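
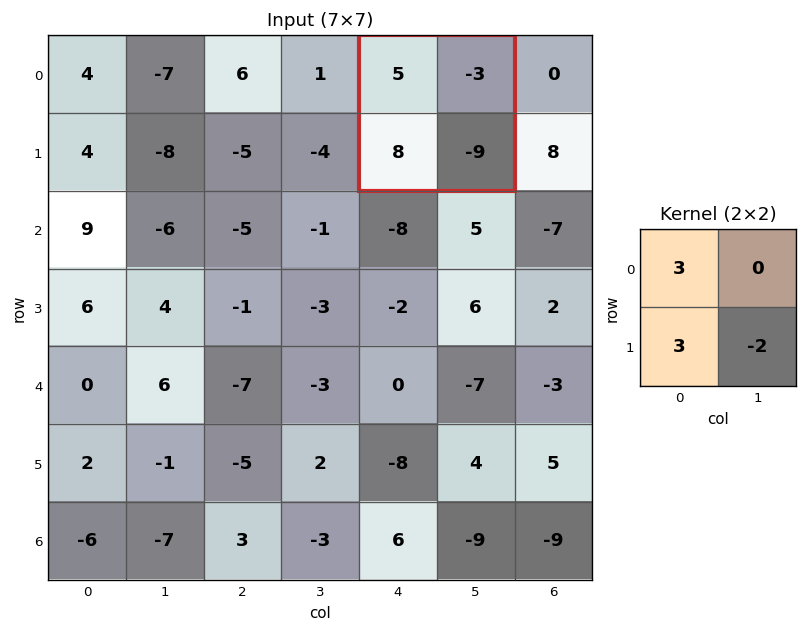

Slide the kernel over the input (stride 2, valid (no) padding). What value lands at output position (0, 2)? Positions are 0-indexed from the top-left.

The receptive field on the input at this output position is [5 -3 / 8 -9]. Elementwise product with the kernel and sum: 5·3 + 8·3 + -9·-2.

57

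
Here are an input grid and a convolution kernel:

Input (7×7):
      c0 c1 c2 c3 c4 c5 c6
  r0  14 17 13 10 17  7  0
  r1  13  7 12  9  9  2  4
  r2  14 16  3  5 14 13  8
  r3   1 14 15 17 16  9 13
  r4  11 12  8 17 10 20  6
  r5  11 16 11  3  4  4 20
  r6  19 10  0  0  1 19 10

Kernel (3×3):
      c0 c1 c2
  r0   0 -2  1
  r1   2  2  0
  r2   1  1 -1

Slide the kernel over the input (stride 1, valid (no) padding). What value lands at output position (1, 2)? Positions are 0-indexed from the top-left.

The receptive field on the input at this output position is [12 9 9 / 3 5 14 / 15 17 16]. Elementwise product with the kernel and sum: 9·-2 + 9·1 + 3·2 + 5·2 + 15·1 + 17·1 + 16·-1.

23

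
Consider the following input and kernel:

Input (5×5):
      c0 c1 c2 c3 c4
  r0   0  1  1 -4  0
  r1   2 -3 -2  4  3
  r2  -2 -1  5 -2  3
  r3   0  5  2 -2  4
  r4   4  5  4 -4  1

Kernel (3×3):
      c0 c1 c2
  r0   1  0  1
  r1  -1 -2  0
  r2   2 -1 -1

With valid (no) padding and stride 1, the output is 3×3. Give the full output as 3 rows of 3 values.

Output[0,0]: The receptive field on the input at this output position is [0 1 1 / 2 -3 -2 / -2 -1 5]. Elementwise product with the kernel and sum: 0·1 + 1·1 + 2·-1 + -3·-2 + -2·2 + -1·-1 + 5·-1.

-3 -1 4
-3 2 2
-8 -2 21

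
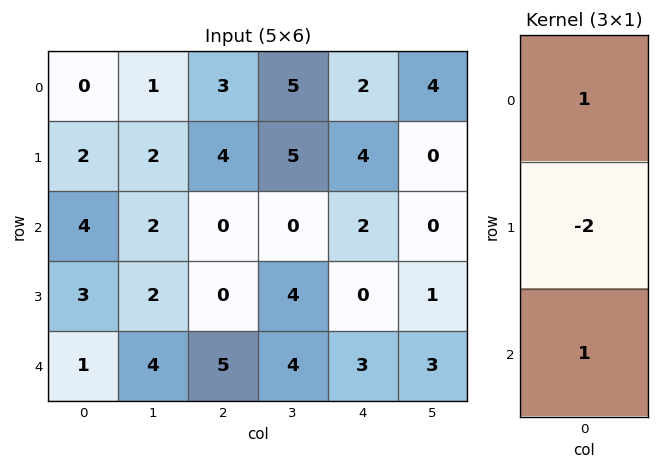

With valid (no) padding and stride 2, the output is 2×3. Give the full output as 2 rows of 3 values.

0 -5 -4
-1 5 5

Output[0,0]: The receptive field on the input at this output position is [0 / 2 / 4]. Elementwise product with the kernel and sum: 0·1 + 2·-2 + 4·1.
Output[0,1]: The receptive field on the input at this output position is [3 / 4 / 0]. Elementwise product with the kernel and sum: 3·1 + 4·-2 + 0·1.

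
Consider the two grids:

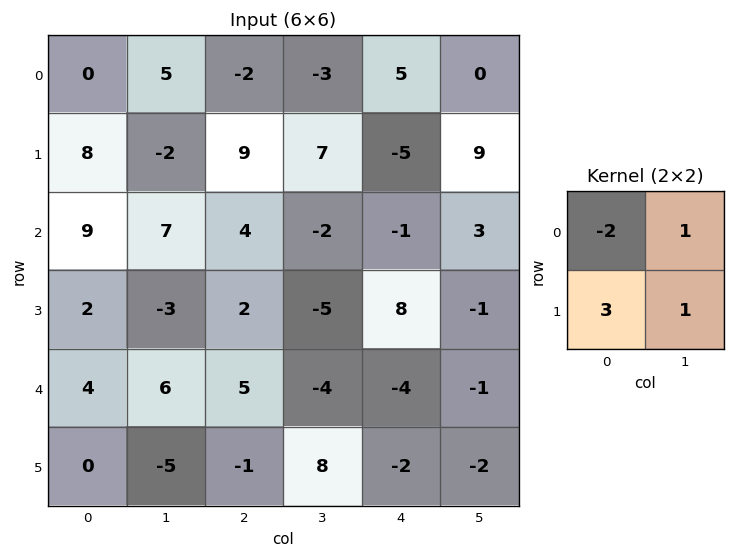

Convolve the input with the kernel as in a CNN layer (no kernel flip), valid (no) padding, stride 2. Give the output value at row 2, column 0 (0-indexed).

-7

The receptive field on the input at this output position is [4 6 / 0 -5]. Elementwise product with the kernel and sum: 4·-2 + 6·1 + 0·3 + -5·1.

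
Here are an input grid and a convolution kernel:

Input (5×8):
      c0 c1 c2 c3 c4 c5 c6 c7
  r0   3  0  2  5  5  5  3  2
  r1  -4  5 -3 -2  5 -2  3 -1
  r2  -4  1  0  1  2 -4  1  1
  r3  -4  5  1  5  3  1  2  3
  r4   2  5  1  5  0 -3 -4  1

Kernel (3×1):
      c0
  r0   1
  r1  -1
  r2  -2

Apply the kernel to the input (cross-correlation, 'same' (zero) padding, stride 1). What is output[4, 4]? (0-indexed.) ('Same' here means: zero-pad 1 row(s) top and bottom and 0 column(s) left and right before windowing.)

The receptive field on the zero-padded input at this output position is [3 / 0 / 0]. Elementwise product with the kernel and sum: 3·1 + 0·-1 + 0·-2.

3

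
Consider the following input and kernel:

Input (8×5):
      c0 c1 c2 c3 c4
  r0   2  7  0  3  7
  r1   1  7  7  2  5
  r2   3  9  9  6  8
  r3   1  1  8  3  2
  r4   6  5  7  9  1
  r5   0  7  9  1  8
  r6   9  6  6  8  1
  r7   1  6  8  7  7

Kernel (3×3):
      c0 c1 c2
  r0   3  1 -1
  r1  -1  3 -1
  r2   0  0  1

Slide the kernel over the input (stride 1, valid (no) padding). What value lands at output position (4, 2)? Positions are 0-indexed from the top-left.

16

The receptive field on the input at this output position is [7 9 1 / 9 1 8 / 6 8 1]. Elementwise product with the kernel and sum: 7·3 + 9·1 + 1·-1 + 9·-1 + 1·3 + 8·-1 + 1·1.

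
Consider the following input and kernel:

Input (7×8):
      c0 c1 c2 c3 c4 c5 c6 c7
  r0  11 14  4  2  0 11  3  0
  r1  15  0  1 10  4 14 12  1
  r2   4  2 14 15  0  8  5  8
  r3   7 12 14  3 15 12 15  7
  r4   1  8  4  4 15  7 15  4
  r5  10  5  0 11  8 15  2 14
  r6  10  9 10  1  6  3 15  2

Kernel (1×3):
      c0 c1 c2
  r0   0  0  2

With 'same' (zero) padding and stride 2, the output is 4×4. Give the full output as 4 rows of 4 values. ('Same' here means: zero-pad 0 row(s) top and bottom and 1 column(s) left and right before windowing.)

Output[0,0]: The receptive field on the zero-padded input at this output position is [0 11 14]. Elementwise product with the kernel and sum: 14·2.

28 4 22 0
4 30 16 16
16 8 14 8
18 2 6 4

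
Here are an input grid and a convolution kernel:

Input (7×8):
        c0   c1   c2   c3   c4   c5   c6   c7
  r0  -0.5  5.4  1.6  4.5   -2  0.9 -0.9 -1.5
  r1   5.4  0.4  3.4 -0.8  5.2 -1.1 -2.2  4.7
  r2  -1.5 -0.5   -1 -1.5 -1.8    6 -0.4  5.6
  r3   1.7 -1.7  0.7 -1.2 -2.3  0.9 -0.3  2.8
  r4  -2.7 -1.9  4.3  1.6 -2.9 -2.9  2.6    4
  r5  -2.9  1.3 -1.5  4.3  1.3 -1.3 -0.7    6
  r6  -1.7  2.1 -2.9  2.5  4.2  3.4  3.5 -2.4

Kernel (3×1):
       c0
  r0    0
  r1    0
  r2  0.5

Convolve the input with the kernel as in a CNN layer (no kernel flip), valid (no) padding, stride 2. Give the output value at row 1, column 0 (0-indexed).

-1.35

The receptive field on the input at this output position is [-1.5 / 1.7 / -2.7]. Elementwise product with the kernel and sum: -2.7·0.5.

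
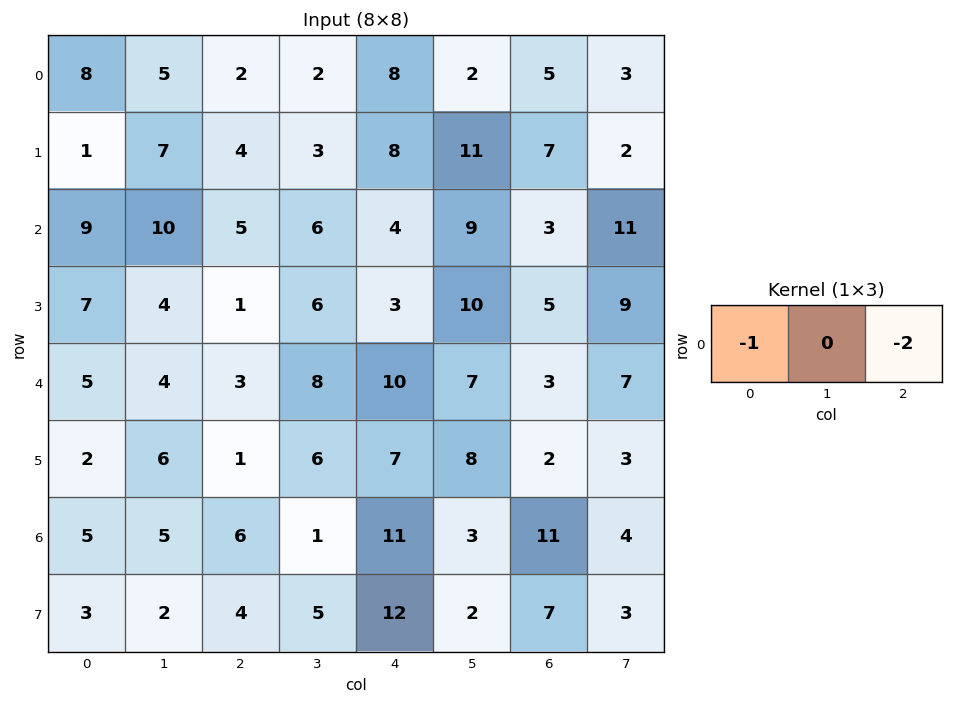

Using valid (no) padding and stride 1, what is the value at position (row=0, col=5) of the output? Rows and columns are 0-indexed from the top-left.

-8

The receptive field on the input at this output position is [2 5 3]. Elementwise product with the kernel and sum: 2·-1 + 3·-2.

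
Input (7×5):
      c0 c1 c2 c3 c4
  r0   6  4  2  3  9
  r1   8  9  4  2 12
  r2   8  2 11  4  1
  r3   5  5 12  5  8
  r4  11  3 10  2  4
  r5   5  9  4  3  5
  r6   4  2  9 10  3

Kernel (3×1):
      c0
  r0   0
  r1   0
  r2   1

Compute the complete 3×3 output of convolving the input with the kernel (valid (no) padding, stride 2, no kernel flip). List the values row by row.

Output[0,0]: The receptive field on the input at this output position is [6 / 8 / 8]. Elementwise product with the kernel and sum: 8·1.
Output[0,1]: The receptive field on the input at this output position is [2 / 4 / 11]. Elementwise product with the kernel and sum: 11·1.

8 11 1
11 10 4
4 9 3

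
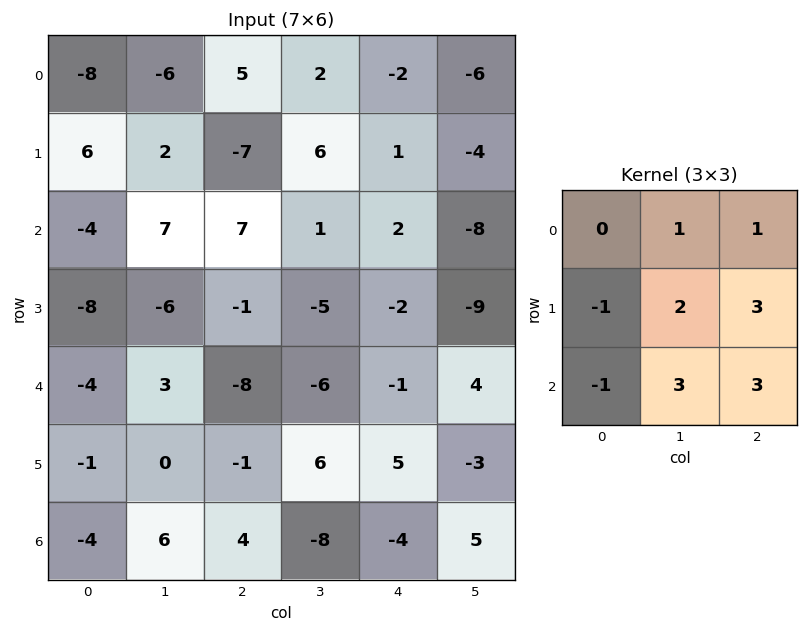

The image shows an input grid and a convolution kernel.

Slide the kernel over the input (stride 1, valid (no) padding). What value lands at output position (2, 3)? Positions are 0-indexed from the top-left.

-17

The receptive field on the input at this output position is [1 2 -8 / -5 -2 -9 / -6 -1 4]. Elementwise product with the kernel and sum: 2·1 + -8·1 + -5·-1 + -2·2 + -9·3 + -6·-1 + -1·3 + 4·3.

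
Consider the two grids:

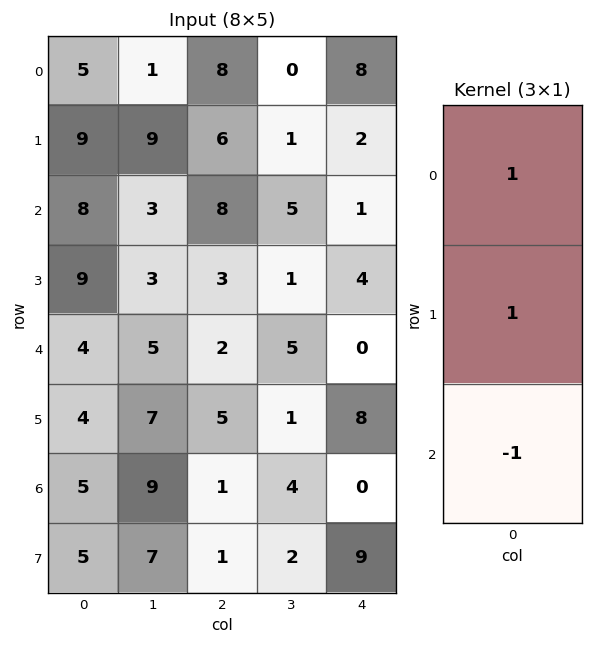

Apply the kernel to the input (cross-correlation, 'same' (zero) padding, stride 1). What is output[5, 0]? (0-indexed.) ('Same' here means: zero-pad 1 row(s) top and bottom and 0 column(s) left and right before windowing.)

3

The receptive field on the zero-padded input at this output position is [4 / 4 / 5]. Elementwise product with the kernel and sum: 4·1 + 4·1 + 5·-1.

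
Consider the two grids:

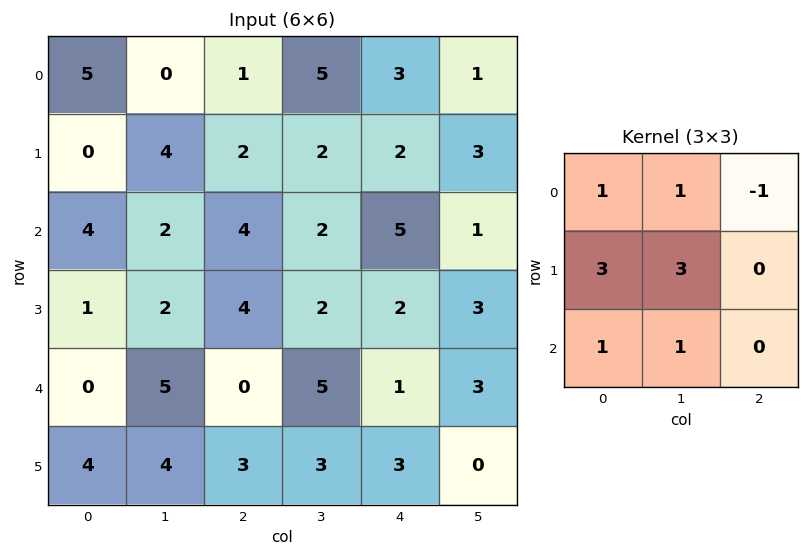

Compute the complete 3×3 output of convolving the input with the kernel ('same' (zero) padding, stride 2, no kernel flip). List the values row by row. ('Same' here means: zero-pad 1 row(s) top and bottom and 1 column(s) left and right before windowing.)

15 9 28
9 28 26
3 26 25

Output[0,0]: The receptive field on the zero-padded input at this output position is [0 0 0 / 0 5 0 / 0 0 4]. Elementwise product with the kernel and sum: 0·1 + 0·1 + 0·-1 + 0·3 + 5·3 + 0·1 + 0·1.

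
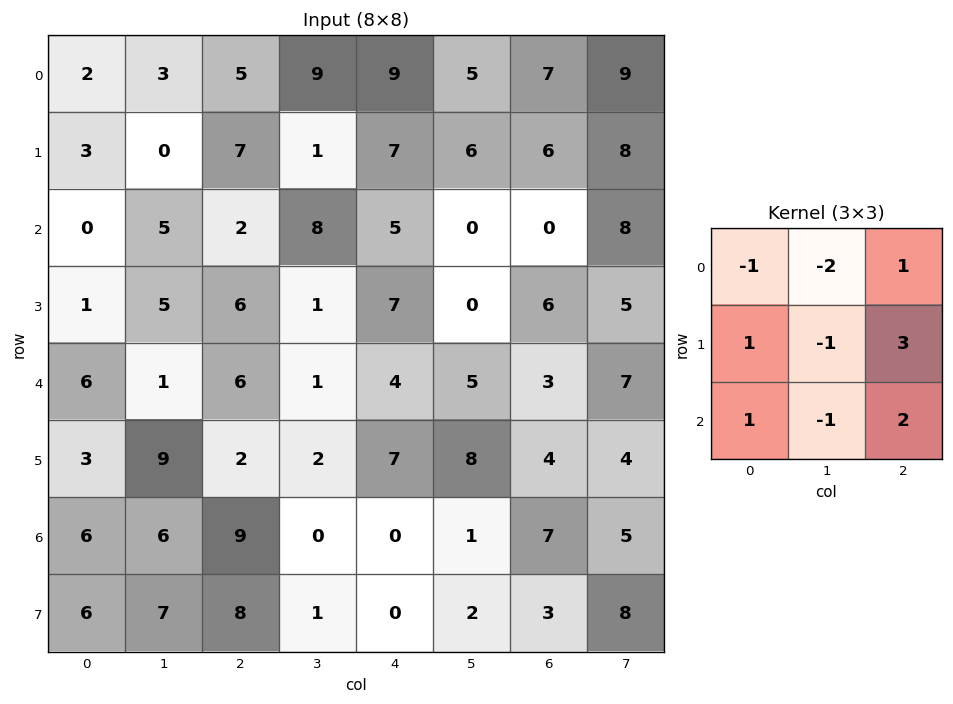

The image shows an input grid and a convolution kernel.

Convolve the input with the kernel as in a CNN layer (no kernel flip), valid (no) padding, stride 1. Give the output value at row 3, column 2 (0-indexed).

The receptive field on the input at this output position is [6 1 7 / 6 1 4 / 2 2 7]. Elementwise product with the kernel and sum: 6·-1 + 1·-2 + 7·1 + 6·1 + 1·-1 + 4·3 + 2·1 + 2·-1 + 7·2.

30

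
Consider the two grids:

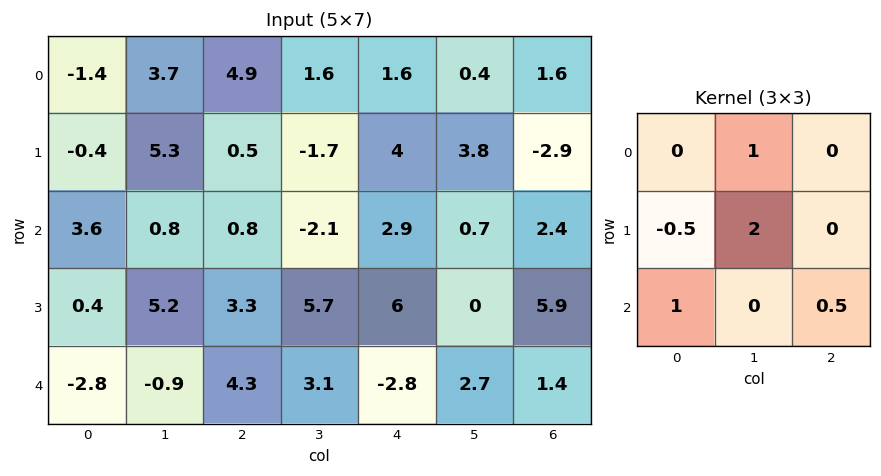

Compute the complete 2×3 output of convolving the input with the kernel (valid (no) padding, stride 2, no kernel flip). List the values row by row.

Output[0,0]: The receptive field on the input at this output position is [-1.4 3.7 4.9 / -0.4 5.3 0.5 / 3.6 0.8 0.8]. Elementwise product with the kernel and sum: 3.7·1 + -0.4·-0.5 + 5.3·2 + 3.6·1 + 0.8·0.5.

18.5 0.2 10.1
10.35 10.55 -4.4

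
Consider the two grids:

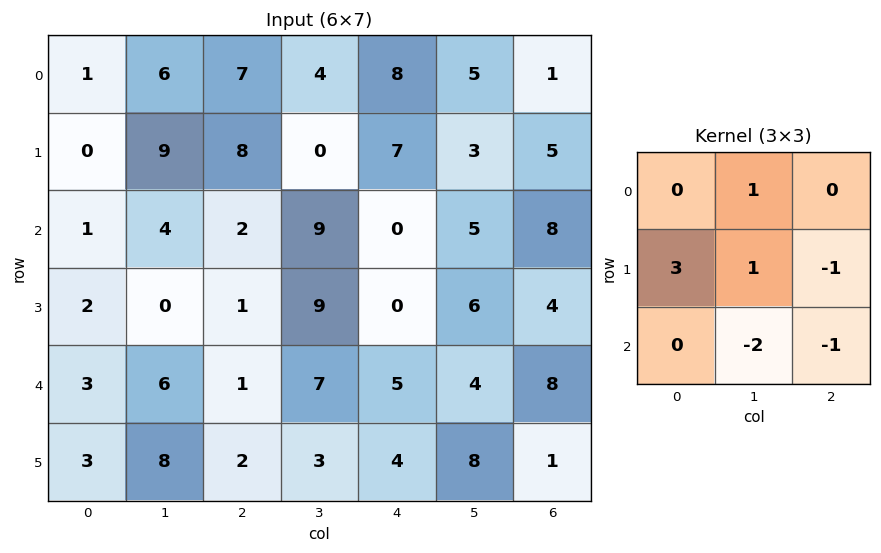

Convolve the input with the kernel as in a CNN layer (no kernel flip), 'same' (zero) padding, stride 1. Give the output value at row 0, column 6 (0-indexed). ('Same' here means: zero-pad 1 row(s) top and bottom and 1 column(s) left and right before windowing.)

The receptive field on the zero-padded input at this output position is [0 0 0 / 5 1 0 / 3 5 0]. Elementwise product with the kernel and sum: 0·1 + 5·3 + 1·1 + 0·-1 + 5·-2 + 0·-1.

6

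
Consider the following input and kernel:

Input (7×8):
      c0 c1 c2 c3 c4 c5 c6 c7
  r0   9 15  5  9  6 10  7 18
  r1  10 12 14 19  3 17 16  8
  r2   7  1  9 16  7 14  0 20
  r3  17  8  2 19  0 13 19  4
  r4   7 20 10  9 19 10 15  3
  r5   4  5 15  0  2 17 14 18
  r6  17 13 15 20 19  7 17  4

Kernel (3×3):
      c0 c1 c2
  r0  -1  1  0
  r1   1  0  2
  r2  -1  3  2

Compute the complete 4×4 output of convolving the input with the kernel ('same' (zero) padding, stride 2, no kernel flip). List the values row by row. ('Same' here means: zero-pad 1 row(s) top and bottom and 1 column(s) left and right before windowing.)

84 101 53 93
79 71 35 105
79 72 50 83
30 63 36 12

Output[0,0]: The receptive field on the zero-padded input at this output position is [0 0 0 / 0 9 15 / 0 10 12]. Elementwise product with the kernel and sum: 0·-1 + 0·1 + 0·1 + 15·2 + 0·-1 + 10·3 + 12·2.
Output[0,1]: The receptive field on the zero-padded input at this output position is [0 0 0 / 15 5 9 / 12 14 19]. Elementwise product with the kernel and sum: 0·-1 + 0·1 + 15·1 + 9·2 + 12·-1 + 14·3 + 19·2.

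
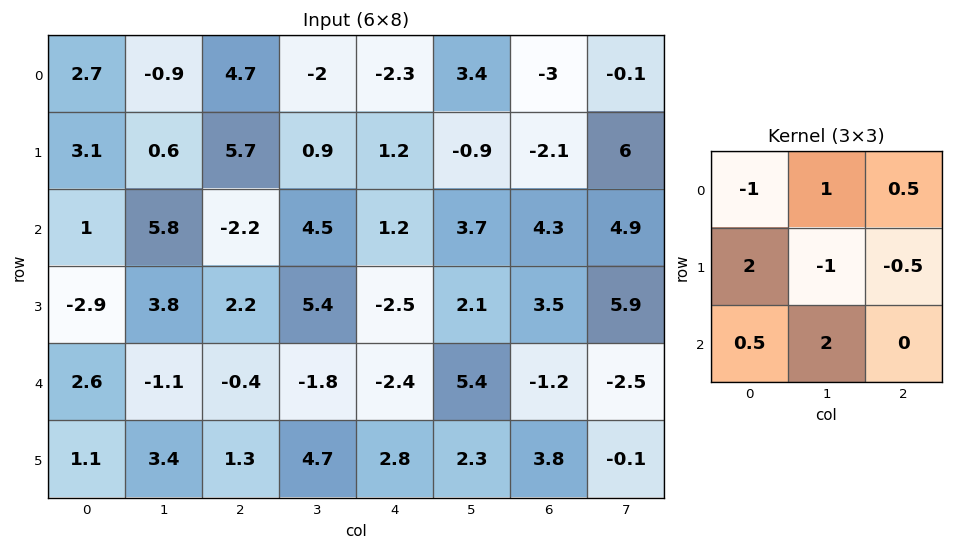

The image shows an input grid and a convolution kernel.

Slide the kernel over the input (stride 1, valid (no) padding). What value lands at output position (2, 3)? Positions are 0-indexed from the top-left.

5.1

The receptive field on the input at this output position is [4.5 1.2 3.7 / 5.4 -2.5 2.1 / -1.8 -2.4 5.4]. Elementwise product with the kernel and sum: 4.5·-1 + 1.2·1 + 3.7·0.5 + 5.4·2 + -2.5·-1 + 2.1·-0.5 + -1.8·0.5 + -2.4·2.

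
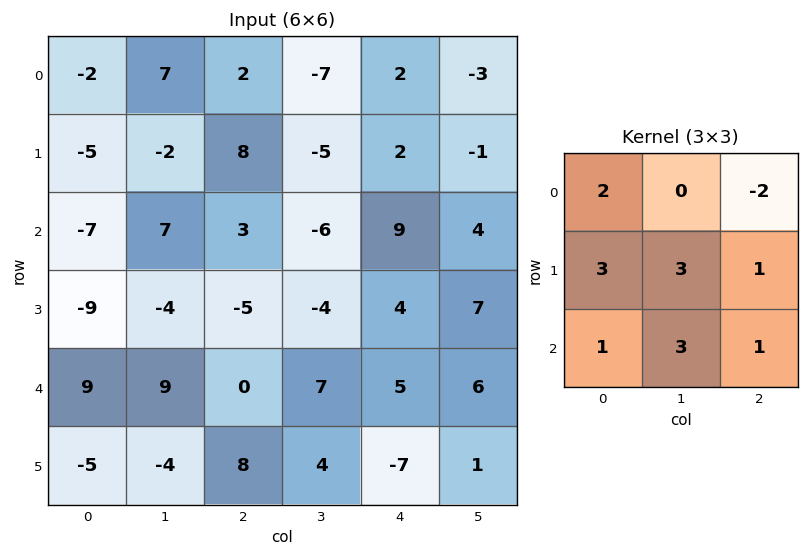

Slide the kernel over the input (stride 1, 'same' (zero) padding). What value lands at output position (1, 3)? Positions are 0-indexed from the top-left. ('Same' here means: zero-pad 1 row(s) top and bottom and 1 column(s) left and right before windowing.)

5

The receptive field on the zero-padded input at this output position is [2 -7 2 / 8 -5 2 / 3 -6 9]. Elementwise product with the kernel and sum: 2·2 + 2·-2 + 8·3 + -5·3 + 2·1 + 3·1 + -6·3 + 9·1.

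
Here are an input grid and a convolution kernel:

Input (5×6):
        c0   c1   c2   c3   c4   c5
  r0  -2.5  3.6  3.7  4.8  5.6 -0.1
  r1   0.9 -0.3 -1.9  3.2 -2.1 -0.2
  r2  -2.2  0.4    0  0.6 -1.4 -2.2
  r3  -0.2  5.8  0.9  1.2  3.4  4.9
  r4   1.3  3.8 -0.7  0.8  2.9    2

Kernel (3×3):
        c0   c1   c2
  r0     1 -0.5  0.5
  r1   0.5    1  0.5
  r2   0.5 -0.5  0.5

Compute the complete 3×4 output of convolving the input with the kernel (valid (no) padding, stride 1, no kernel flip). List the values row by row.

-4.55 4.2 4.3 1.25
-3.15 5.8 -3.1 3.3
2.15 7.75 3.05 6.6

Output[0,0]: The receptive field on the input at this output position is [-2.5 3.6 3.7 / 0.9 -0.3 -1.9 / -2.2 0.4 0]. Elementwise product with the kernel and sum: -2.5·1 + 3.6·-0.5 + 3.7·0.5 + 0.9·0.5 + -0.3·1 + -1.9·0.5 + -2.2·0.5 + 0.4·-0.5 + 0·0.5.
Output[0,1]: The receptive field on the input at this output position is [3.6 3.7 4.8 / -0.3 -1.9 3.2 / 0.4 0 0.6]. Elementwise product with the kernel and sum: 3.6·1 + 3.7·-0.5 + 4.8·0.5 + -0.3·0.5 + -1.9·1 + 3.2·0.5 + 0.4·0.5 + 0·-0.5 + 0.6·0.5.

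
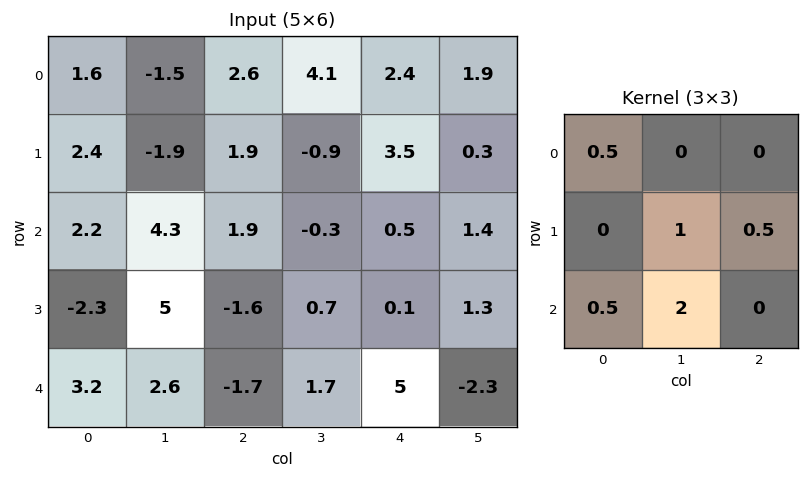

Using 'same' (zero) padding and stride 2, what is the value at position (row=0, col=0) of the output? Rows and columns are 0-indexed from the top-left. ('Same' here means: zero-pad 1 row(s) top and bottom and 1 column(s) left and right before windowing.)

The receptive field on the zero-padded input at this output position is [0 0 0 / 0 1.6 -1.5 / 0 2.4 -1.9]. Elementwise product with the kernel and sum: 0·0.5 + 1.6·1 + -1.5·0.5 + 0·0.5 + 2.4·2.

5.65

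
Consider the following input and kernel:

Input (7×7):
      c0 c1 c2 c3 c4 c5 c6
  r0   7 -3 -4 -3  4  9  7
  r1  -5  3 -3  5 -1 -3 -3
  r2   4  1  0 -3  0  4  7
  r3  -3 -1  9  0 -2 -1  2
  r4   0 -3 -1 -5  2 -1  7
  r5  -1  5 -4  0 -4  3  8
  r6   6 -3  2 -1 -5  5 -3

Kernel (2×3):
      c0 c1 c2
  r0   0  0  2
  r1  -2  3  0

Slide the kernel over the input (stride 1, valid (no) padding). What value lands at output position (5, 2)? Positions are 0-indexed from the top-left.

The receptive field on the input at this output position is [-4 0 -4 / 2 -1 -5]. Elementwise product with the kernel and sum: -4·2 + 2·-2 + -1·3.

-15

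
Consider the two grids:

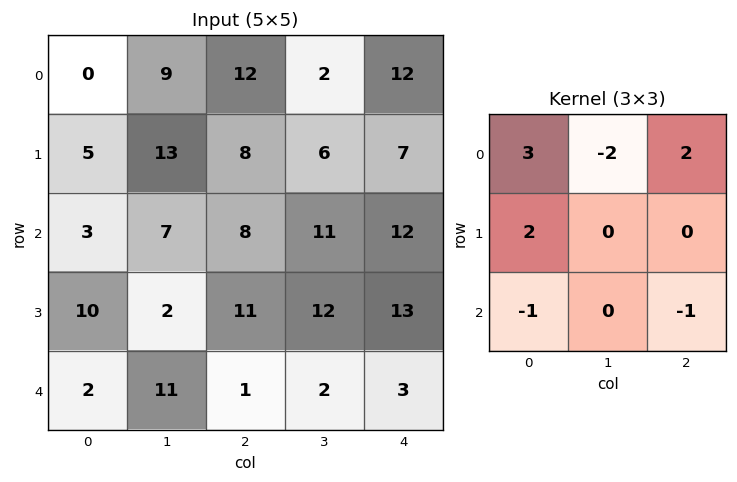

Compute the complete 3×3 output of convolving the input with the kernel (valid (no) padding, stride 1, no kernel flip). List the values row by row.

5 15 52
-10 35 18
28 18 44

Output[0,0]: The receptive field on the input at this output position is [0 9 12 / 5 13 8 / 3 7 8]. Elementwise product with the kernel and sum: 0·3 + 9·-2 + 12·2 + 5·2 + 3·-1 + 8·-1.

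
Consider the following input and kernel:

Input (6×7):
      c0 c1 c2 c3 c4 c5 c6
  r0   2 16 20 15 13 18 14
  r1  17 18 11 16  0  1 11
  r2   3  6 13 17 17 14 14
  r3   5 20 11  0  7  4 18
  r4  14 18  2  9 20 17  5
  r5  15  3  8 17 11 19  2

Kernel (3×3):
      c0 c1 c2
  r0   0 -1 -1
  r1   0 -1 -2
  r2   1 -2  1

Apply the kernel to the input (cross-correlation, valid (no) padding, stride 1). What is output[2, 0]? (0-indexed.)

-81

The receptive field on the input at this output position is [3 6 13 / 5 20 11 / 14 18 2]. Elementwise product with the kernel and sum: 6·-1 + 13·-1 + 20·-1 + 11·-2 + 14·1 + 18·-2 + 2·1.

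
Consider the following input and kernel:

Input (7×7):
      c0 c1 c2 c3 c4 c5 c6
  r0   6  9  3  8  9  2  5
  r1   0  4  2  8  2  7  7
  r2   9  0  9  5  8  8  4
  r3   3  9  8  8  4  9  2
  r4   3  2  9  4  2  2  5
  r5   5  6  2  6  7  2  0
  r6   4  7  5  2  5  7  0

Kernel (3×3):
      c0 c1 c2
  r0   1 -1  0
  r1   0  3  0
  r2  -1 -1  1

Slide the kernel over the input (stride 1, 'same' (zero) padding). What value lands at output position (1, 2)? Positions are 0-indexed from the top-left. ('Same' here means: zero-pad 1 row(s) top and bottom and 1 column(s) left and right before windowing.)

The receptive field on the zero-padded input at this output position is [9 3 8 / 4 2 8 / 0 9 5]. Elementwise product with the kernel and sum: 9·1 + 3·-1 + 2·3 + 0·-1 + 9·-1 + 5·1.

8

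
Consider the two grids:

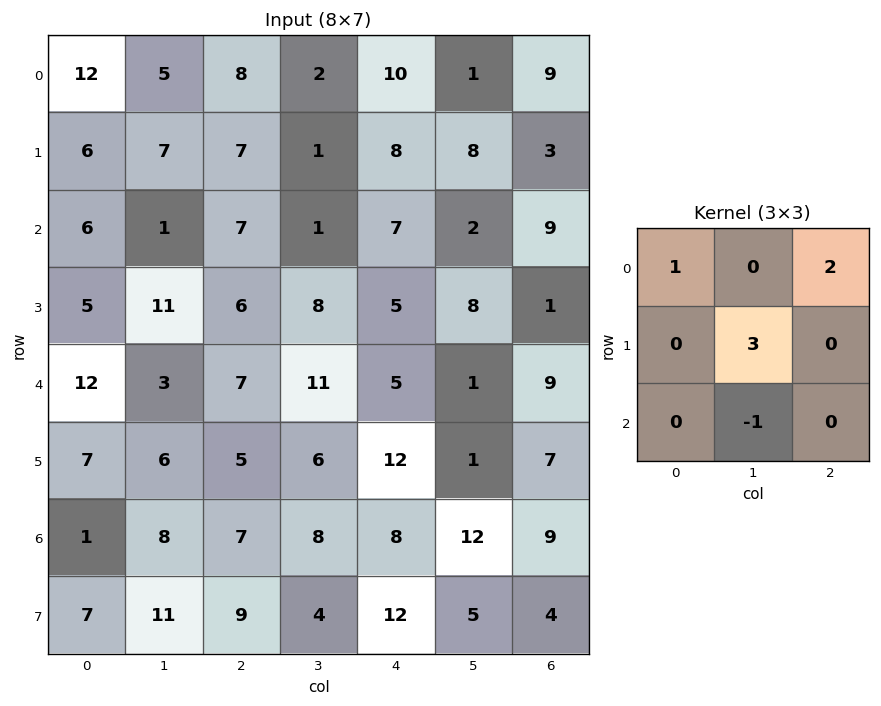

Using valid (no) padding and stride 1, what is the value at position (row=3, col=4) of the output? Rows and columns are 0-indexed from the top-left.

The receptive field on the input at this output position is [5 8 1 / 5 1 9 / 12 1 7]. Elementwise product with the kernel and sum: 5·1 + 1·2 + 1·3 + 1·-1.

9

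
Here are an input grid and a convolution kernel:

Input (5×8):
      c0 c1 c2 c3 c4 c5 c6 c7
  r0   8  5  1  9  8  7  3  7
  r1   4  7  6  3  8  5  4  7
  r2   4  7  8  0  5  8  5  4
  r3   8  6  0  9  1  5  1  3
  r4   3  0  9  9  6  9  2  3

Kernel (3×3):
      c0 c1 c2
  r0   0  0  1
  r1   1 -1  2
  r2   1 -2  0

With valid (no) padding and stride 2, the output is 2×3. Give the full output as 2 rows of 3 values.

Output[0,0]: The receptive field on the input at this output position is [8 5 1 / 4 7 6 / 4 7 8]. Elementwise product with the kernel and sum: 1·1 + 4·1 + 7·-1 + 6·2 + 4·1 + 7·-2.

0 35 3
13 -11 -9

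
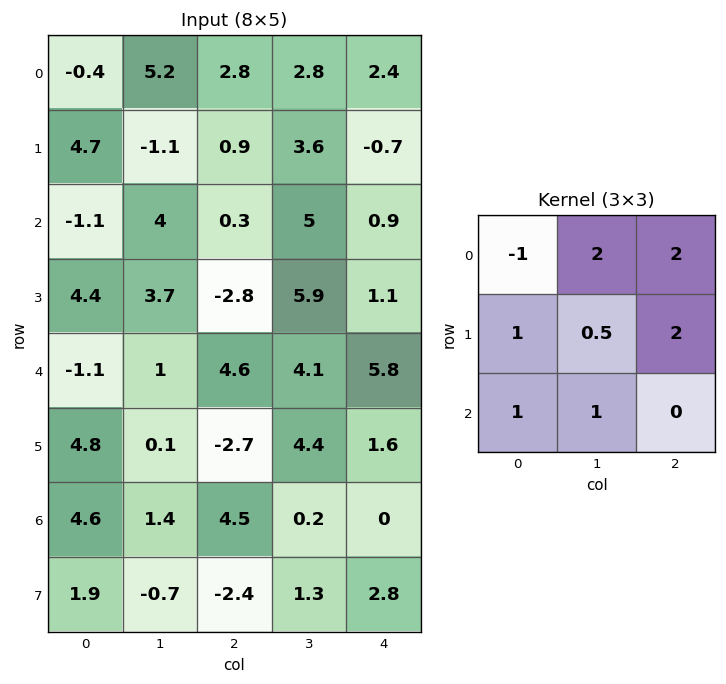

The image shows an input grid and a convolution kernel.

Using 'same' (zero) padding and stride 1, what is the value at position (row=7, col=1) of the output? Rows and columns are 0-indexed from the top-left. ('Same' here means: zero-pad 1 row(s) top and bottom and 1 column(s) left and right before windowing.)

3.95

The receptive field on the zero-padded input at this output position is [4.6 1.4 4.5 / 1.9 -0.7 -2.4 / 0 0 0]. Elementwise product with the kernel and sum: 4.6·-1 + 1.4·2 + 4.5·2 + 1.9·1 + -0.7·0.5 + -2.4·2 + 0·1 + 0·1.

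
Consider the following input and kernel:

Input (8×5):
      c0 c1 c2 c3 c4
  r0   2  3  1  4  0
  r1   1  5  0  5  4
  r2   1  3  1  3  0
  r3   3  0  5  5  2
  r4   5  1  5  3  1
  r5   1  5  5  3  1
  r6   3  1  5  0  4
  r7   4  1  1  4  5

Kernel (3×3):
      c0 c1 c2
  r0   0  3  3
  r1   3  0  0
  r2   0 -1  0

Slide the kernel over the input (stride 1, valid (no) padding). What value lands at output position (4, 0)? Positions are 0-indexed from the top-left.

The receptive field on the input at this output position is [5 1 5 / 1 5 5 / 3 1 5]. Elementwise product with the kernel and sum: 1·3 + 5·3 + 1·3 + 1·-1.

20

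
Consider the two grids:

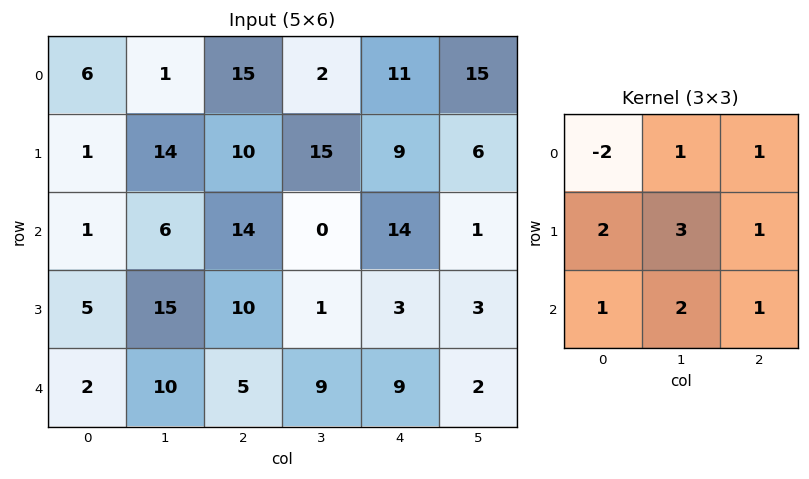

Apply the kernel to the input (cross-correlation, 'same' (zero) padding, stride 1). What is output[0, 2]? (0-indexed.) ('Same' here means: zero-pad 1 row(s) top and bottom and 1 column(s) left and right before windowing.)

98

The receptive field on the zero-padded input at this output position is [0 0 0 / 1 15 2 / 14 10 15]. Elementwise product with the kernel and sum: 0·-2 + 0·1 + 0·1 + 1·2 + 15·3 + 2·1 + 14·1 + 10·2 + 15·1.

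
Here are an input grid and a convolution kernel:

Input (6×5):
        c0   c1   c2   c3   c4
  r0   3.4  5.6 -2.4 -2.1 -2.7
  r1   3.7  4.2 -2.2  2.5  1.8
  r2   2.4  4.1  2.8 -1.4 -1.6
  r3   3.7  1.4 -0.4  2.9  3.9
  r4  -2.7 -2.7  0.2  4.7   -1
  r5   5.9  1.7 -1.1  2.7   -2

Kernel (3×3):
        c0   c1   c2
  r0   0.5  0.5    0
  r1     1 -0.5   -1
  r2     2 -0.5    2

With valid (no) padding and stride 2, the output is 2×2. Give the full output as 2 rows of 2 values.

Output[0,0]: The receptive field on the input at this output position is [3.4 5.6 -2.4 / 3.7 4.2 -2.2 / 2.4 4.1 2.8]. Elementwise product with the kernel and sum: 3.4·0.5 + 5.6·0.5 + 3.7·1 + 4.2·-0.5 + -2.2·-1 + 2.4·2 + 4.1·-0.5 + 2.8·2.
Output[0,1]: The receptive field on the input at this output position is [-2.4 -2.1 -2.7 / -2.2 2.5 1.8 / 2.8 -1.4 -1.6]. Elementwise product with the kernel and sum: -2.4·0.5 + -2.1·0.5 + -2.2·1 + 2.5·-0.5 + 1.8·-1 + 2.8·2 + -1.4·-0.5 + -1.6·2.

16.65 -4.4
3 -9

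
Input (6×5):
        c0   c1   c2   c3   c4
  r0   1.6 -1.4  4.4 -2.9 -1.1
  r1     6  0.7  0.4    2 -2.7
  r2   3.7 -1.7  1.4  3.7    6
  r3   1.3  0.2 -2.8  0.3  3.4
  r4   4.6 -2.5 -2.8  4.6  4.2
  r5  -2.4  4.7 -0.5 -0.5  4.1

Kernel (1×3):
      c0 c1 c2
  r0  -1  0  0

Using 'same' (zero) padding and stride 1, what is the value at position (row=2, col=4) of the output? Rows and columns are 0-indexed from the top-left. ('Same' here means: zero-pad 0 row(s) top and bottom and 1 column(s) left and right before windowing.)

-3.7

The receptive field on the zero-padded input at this output position is [3.7 6 0]. Elementwise product with the kernel and sum: 3.7·-1.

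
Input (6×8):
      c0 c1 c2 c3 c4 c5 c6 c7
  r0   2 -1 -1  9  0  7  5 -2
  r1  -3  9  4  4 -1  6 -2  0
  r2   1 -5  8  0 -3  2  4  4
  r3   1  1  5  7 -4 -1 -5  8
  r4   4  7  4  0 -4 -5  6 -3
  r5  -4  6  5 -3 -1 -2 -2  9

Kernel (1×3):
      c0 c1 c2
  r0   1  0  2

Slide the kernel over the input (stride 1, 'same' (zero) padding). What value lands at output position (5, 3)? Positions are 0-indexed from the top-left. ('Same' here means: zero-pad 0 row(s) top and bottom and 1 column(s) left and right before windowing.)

The receptive field on the zero-padded input at this output position is [5 -3 -1]. Elementwise product with the kernel and sum: 5·1 + -1·2.

3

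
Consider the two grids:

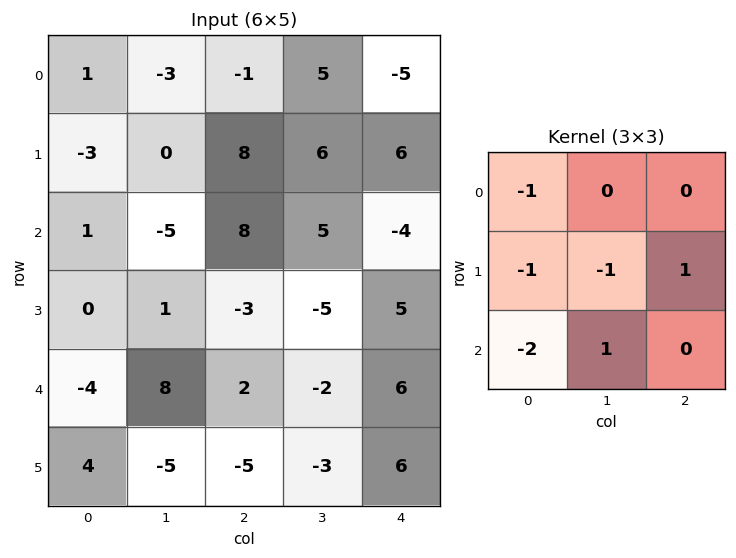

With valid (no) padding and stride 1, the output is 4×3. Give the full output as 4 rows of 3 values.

Output[0,0]: The receptive field on the input at this output position is [1 -3 -1 / -3 0 8 / 1 -5 8]. Elementwise product with the kernel and sum: 1·-1 + -3·-1 + 0·-1 + 8·1 + 1·-2 + -5·1.

3 19 -18
16 -3 -24
11 -12 -1
-15 -8 16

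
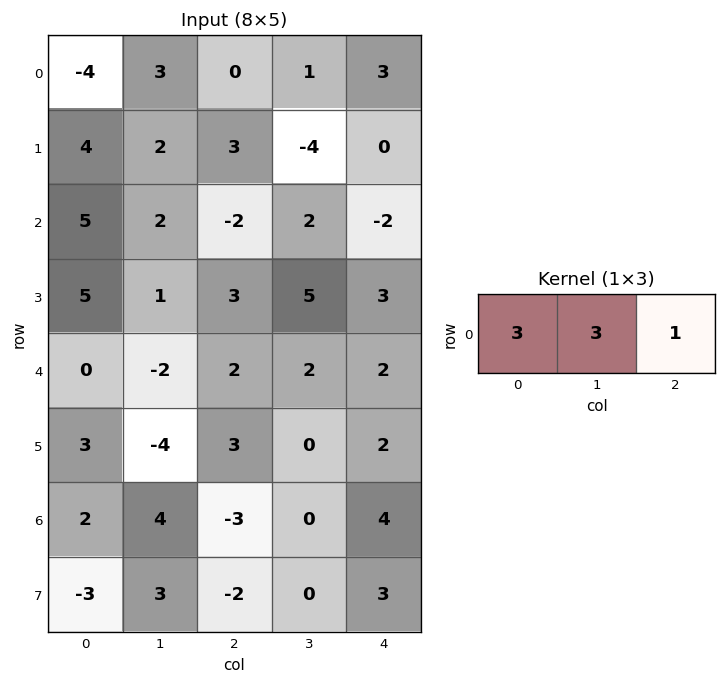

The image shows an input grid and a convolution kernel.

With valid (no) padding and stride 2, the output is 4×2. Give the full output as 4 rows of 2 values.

Output[0,0]: The receptive field on the input at this output position is [-4 3 0]. Elementwise product with the kernel and sum: -4·3 + 3·3 + 0·1.
Output[0,1]: The receptive field on the input at this output position is [0 1 3]. Elementwise product with the kernel and sum: 0·3 + 1·3 + 3·1.

-3 6
19 -2
-4 14
15 -5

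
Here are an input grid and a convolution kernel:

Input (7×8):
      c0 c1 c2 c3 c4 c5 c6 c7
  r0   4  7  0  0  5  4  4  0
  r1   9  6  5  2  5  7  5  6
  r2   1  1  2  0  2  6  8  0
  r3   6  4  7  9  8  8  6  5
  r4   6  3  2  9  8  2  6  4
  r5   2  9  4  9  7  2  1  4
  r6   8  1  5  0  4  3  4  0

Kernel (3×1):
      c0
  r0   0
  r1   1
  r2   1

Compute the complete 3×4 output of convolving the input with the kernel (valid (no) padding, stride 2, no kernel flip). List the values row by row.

Output[0,0]: The receptive field on the input at this output position is [4 / 9 / 1]. Elementwise product with the kernel and sum: 9·1 + 1·1.
Output[0,1]: The receptive field on the input at this output position is [0 / 5 / 2]. Elementwise product with the kernel and sum: 5·1 + 2·1.

10 7 7 13
12 9 16 12
10 9 11 5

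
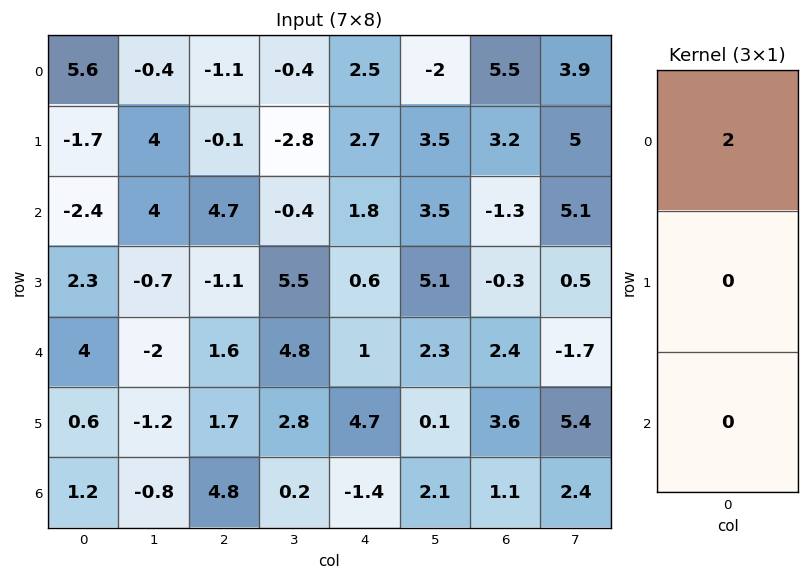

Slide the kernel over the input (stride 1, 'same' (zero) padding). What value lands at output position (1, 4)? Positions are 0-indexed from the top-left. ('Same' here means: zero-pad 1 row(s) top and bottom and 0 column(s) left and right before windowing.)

The receptive field on the zero-padded input at this output position is [2.5 / 2.7 / 1.8]. Elementwise product with the kernel and sum: 2.5·2.

5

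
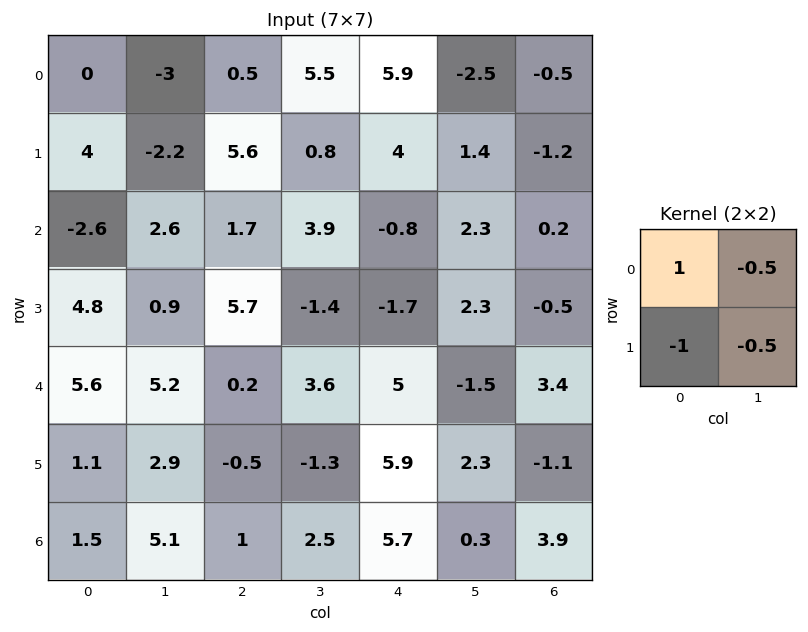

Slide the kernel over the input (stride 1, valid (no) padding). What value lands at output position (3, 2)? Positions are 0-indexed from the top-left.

4.4

The receptive field on the input at this output position is [5.7 -1.4 / 0.2 3.6]. Elementwise product with the kernel and sum: 5.7·1 + -1.4·-0.5 + 0.2·-1 + 3.6·-0.5.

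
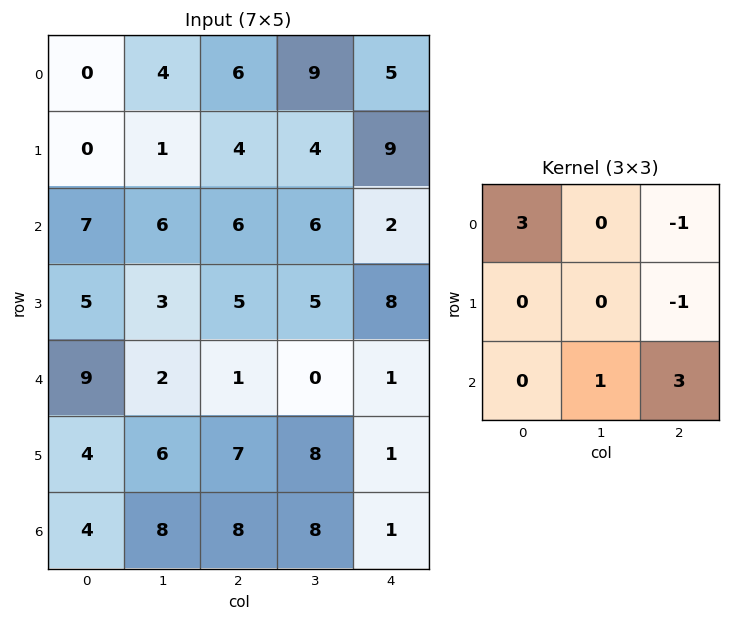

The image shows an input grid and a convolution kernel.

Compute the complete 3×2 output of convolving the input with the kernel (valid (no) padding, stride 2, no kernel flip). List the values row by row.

14 16
15 11
51 12

Output[0,0]: The receptive field on the input at this output position is [0 4 6 / 0 1 4 / 7 6 6]. Elementwise product with the kernel and sum: 0·3 + 6·-1 + 4·-1 + 6·1 + 6·3.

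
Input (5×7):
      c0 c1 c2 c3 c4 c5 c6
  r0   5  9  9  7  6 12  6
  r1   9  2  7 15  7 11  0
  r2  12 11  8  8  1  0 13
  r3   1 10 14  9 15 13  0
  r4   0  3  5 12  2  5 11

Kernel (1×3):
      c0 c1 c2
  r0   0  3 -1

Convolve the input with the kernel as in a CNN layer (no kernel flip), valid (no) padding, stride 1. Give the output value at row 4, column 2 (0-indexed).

34

The receptive field on the input at this output position is [5 12 2]. Elementwise product with the kernel and sum: 12·3 + 2·-1.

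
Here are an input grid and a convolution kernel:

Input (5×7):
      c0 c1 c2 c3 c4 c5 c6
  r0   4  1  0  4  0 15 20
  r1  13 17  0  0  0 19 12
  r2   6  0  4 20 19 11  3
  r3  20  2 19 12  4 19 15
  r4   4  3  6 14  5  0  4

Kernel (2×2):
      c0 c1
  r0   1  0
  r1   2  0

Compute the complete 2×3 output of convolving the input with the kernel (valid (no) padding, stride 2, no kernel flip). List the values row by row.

30 0 0
46 42 27

Output[0,0]: The receptive field on the input at this output position is [4 1 / 13 17]. Elementwise product with the kernel and sum: 4·1 + 13·2.
Output[0,1]: The receptive field on the input at this output position is [0 4 / 0 0]. Elementwise product with the kernel and sum: 0·1 + 0·2.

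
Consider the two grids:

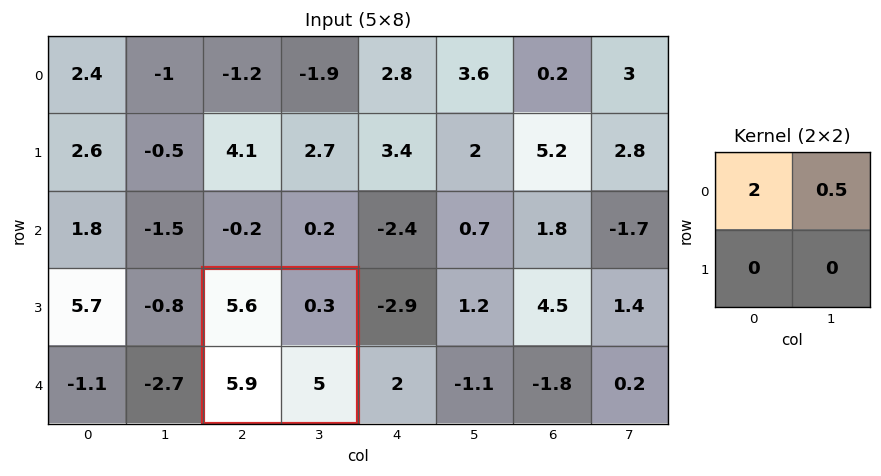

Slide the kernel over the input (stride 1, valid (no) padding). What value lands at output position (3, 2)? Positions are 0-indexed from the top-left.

11.35

The receptive field on the input at this output position is [5.6 0.3 / 5.9 5]. Elementwise product with the kernel and sum: 5.6·2 + 0.3·0.5.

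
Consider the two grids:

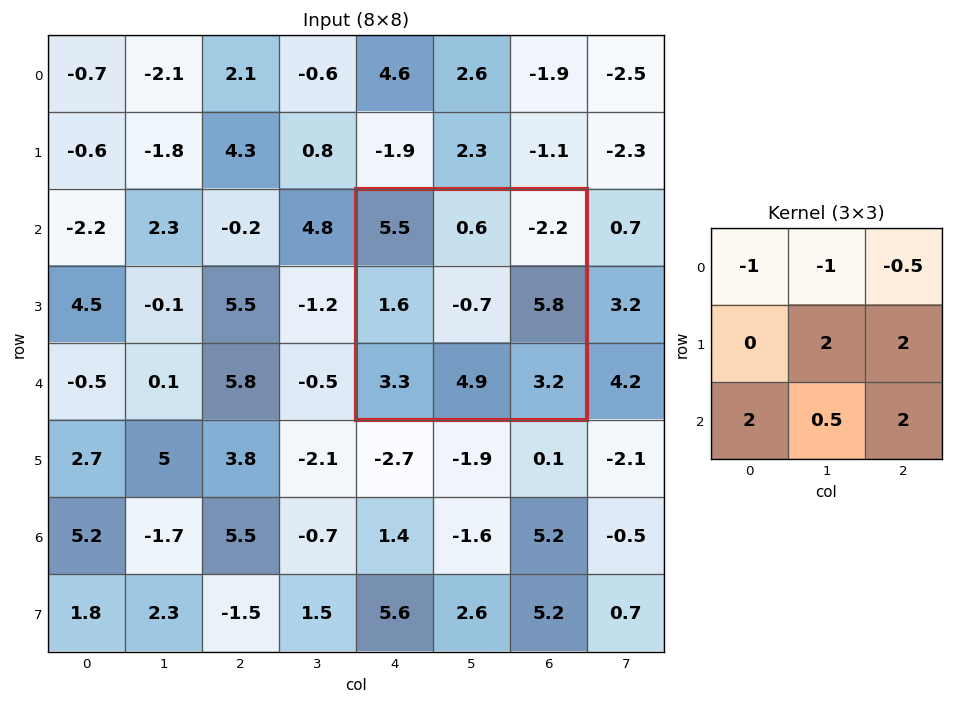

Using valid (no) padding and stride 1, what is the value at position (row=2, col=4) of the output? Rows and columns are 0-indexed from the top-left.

The receptive field on the input at this output position is [5.5 0.6 -2.2 / 1.6 -0.7 5.8 / 3.3 4.9 3.2]. Elementwise product with the kernel and sum: 5.5·-1 + 0.6·-1 + -2.2·-0.5 + -0.7·2 + 5.8·2 + 3.3·2 + 4.9·0.5 + 3.2·2.

20.65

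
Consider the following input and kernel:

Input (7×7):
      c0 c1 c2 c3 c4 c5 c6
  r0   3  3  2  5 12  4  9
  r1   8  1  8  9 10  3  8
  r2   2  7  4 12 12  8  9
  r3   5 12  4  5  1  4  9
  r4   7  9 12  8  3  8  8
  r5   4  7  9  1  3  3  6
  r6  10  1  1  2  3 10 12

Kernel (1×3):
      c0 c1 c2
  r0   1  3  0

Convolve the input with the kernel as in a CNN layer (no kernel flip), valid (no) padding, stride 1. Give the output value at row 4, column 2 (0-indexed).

The receptive field on the input at this output position is [12 8 3]. Elementwise product with the kernel and sum: 12·1 + 8·3.

36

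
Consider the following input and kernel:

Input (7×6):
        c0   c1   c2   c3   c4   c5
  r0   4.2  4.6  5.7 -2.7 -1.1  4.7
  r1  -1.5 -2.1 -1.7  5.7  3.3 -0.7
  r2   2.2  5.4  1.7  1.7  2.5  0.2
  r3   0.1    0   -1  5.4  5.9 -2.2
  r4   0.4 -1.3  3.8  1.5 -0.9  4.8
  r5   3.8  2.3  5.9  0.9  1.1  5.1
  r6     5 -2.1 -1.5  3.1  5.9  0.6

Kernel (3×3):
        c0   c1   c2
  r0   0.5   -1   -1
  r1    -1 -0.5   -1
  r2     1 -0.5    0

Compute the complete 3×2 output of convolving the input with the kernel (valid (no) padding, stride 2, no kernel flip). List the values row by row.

Output[0,0]: The receptive field on the input at this output position is [4.2 4.6 5.7 / -1.5 -2.1 -1.7 / 2.2 5.4 1.7]. Elementwise product with the kernel and sum: 4.2·0.5 + 4.6·-1 + 5.7·-1 + -1.5·-1 + -2.1·-0.5 + -1.7·-1 + 2.2·1 + 5.4·-0.5.

-4.45 3.05
-4.05 -7.9
-7.1 -9.2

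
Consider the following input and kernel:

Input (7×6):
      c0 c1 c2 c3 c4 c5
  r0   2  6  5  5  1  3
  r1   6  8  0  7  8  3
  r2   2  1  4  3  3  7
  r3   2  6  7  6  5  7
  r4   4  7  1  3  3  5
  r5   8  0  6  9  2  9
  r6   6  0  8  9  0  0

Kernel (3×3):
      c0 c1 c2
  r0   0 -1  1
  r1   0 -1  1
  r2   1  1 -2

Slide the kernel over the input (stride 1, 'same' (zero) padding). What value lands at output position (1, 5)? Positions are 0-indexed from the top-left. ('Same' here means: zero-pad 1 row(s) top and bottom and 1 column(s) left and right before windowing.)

4

The receptive field on the zero-padded input at this output position is [1 3 0 / 8 3 0 / 3 7 0]. Elementwise product with the kernel and sum: 3·-1 + 0·1 + 3·-1 + 0·1 + 3·1 + 7·1 + 0·-2.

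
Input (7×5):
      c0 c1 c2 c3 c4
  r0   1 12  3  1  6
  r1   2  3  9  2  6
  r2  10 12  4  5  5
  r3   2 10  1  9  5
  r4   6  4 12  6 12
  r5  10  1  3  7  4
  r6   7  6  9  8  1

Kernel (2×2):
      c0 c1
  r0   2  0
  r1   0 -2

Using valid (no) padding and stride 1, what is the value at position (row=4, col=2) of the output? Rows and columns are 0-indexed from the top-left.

10

The receptive field on the input at this output position is [12 6 / 3 7]. Elementwise product with the kernel and sum: 12·2 + 7·-2.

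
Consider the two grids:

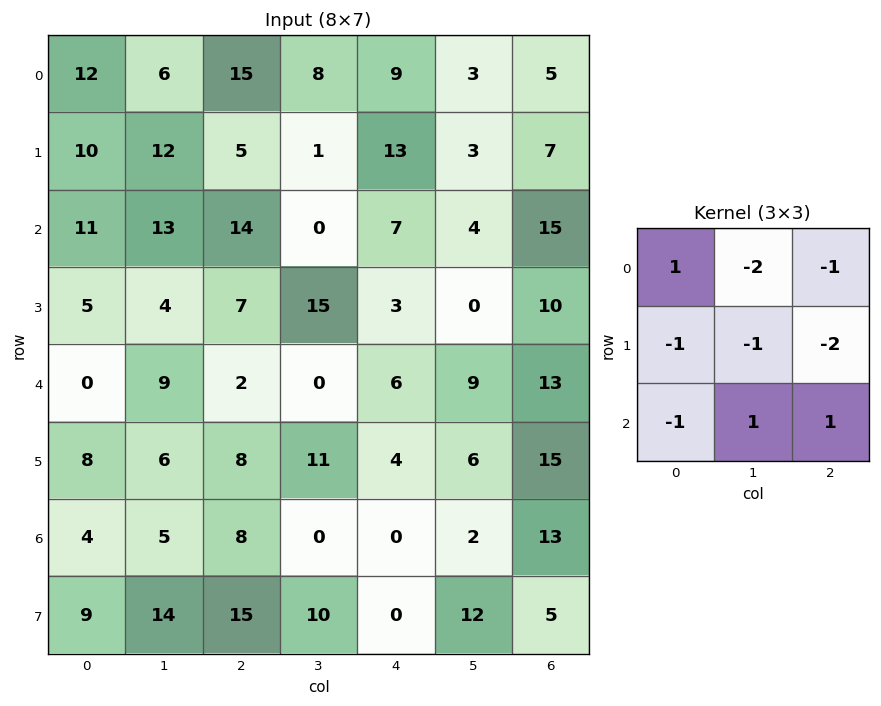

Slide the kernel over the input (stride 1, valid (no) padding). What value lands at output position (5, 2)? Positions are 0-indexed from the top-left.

The receptive field on the input at this output position is [8 11 4 / 8 0 0 / 15 10 0]. Elementwise product with the kernel and sum: 8·1 + 11·-2 + 4·-1 + 8·-1 + 0·-1 + 0·-2 + 15·-1 + 10·1 + 0·1.

-31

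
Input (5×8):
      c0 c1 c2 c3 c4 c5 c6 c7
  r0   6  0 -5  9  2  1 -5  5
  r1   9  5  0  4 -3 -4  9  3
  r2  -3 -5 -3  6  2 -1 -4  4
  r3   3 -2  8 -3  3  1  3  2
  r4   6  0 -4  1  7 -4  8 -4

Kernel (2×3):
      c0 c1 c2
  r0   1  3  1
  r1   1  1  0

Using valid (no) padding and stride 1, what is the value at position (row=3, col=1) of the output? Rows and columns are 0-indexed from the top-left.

The receptive field on the input at this output position is [-2 8 -3 / 0 -4 1]. Elementwise product with the kernel and sum: -2·1 + 8·3 + -3·1 + 0·1 + -4·1.

15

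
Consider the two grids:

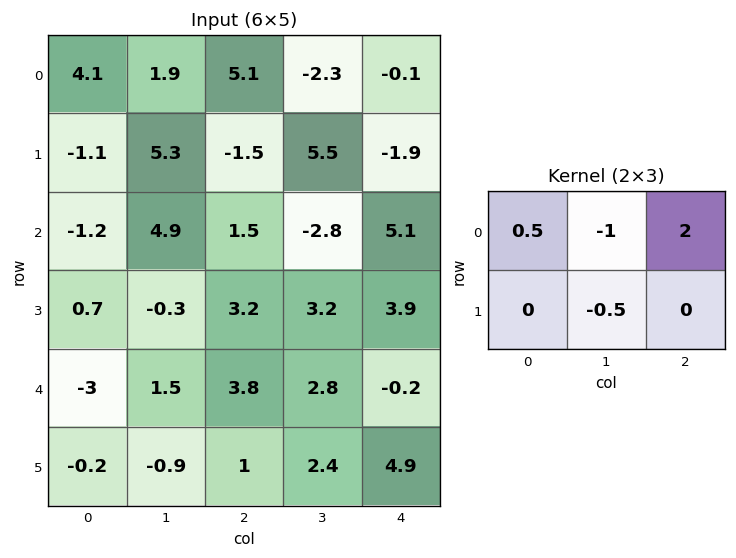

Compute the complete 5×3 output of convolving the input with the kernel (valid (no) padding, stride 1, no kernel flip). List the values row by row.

7.7 -8 1.9
-11.3 14.4 -8.65
-2.35 -6.25 12.15
6.3 1.15 4.8
5.05 2.05 -2.5

Output[0,0]: The receptive field on the input at this output position is [4.1 1.9 5.1 / -1.1 5.3 -1.5]. Elementwise product with the kernel and sum: 4.1·0.5 + 1.9·-1 + 5.1·2 + 5.3·-0.5.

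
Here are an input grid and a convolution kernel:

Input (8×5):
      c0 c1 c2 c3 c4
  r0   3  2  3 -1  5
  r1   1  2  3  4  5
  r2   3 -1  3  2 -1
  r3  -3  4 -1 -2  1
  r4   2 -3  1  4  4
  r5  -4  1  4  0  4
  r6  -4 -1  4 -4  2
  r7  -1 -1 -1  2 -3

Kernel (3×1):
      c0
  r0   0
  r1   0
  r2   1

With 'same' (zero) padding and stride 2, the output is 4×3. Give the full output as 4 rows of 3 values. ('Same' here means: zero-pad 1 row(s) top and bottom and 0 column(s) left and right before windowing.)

1 3 5
-3 -1 1
-4 4 4
-1 -1 -3

Output[0,0]: The receptive field on the zero-padded input at this output position is [0 / 3 / 1]. Elementwise product with the kernel and sum: 1·1.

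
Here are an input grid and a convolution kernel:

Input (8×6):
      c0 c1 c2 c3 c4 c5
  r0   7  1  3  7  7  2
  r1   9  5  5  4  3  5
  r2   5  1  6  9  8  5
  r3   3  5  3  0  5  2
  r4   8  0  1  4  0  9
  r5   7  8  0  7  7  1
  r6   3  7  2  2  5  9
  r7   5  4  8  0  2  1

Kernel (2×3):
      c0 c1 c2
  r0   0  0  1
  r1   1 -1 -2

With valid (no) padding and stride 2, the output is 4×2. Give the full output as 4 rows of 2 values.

-3 2
-2 1
0 -21
-13 9

Output[0,0]: The receptive field on the input at this output position is [7 1 3 / 9 5 5]. Elementwise product with the kernel and sum: 3·1 + 9·1 + 5·-1 + 5·-2.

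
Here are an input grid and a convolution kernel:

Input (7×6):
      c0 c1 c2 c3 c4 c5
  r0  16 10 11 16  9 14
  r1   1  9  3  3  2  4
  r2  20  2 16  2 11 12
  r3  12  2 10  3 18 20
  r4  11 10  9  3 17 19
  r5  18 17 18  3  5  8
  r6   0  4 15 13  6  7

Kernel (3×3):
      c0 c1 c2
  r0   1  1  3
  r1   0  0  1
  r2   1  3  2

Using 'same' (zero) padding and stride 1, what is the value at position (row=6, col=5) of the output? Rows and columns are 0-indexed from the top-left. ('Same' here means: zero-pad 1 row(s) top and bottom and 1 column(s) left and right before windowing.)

13

The receptive field on the zero-padded input at this output position is [5 8 0 / 6 7 0 / 0 0 0]. Elementwise product with the kernel and sum: 5·1 + 8·1 + 0·3 + 0·1 + 0·1 + 0·3 + 0·2.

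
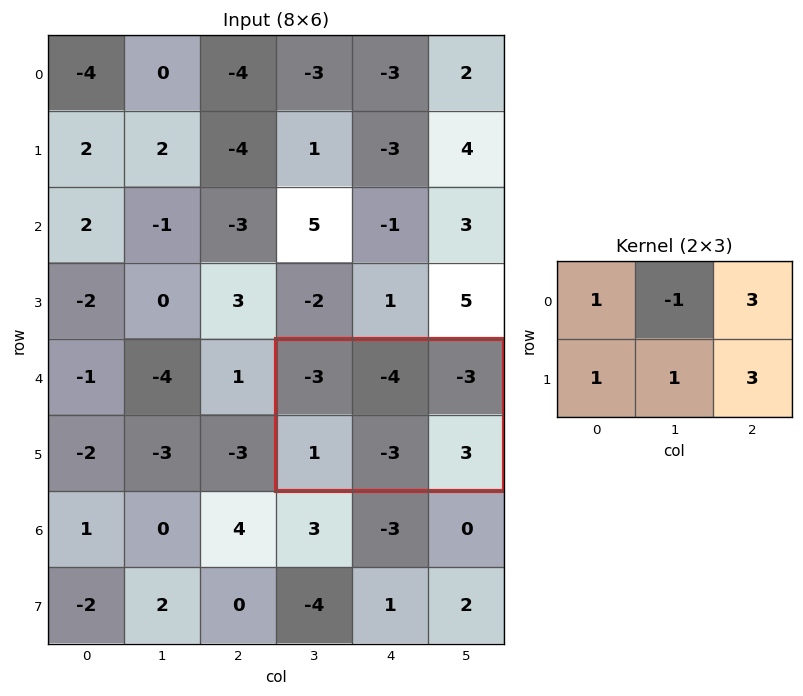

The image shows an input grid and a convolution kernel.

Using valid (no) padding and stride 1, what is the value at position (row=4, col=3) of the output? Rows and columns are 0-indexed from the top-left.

-1

The receptive field on the input at this output position is [-3 -4 -3 / 1 -3 3]. Elementwise product with the kernel and sum: -3·1 + -4·-1 + -3·3 + 1·1 + -3·1 + 3·3.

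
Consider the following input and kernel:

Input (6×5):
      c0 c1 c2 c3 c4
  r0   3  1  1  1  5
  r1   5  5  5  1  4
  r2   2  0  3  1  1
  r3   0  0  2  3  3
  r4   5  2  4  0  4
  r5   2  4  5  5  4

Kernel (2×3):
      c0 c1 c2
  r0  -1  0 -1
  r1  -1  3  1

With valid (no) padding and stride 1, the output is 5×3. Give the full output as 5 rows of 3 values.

11 9 -4
-9 4 -8
-3 8 6
3 7 -5
6 14 6

Output[0,0]: The receptive field on the input at this output position is [3 1 1 / 5 5 5]. Elementwise product with the kernel and sum: 3·-1 + 1·-1 + 5·-1 + 5·3 + 5·1.
Output[0,1]: The receptive field on the input at this output position is [1 1 1 / 5 5 1]. Elementwise product with the kernel and sum: 1·-1 + 1·-1 + 5·-1 + 5·3 + 1·1.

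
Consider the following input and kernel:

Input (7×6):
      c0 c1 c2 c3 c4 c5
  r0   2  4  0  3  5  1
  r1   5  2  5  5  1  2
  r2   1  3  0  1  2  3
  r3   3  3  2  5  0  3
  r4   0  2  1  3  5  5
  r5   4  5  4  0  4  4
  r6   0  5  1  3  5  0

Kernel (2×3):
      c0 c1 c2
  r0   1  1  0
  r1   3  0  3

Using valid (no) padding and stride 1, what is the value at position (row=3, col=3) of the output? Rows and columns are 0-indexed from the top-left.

The receptive field on the input at this output position is [5 0 3 / 3 5 5]. Elementwise product with the kernel and sum: 5·1 + 0·1 + 3·3 + 5·3.

29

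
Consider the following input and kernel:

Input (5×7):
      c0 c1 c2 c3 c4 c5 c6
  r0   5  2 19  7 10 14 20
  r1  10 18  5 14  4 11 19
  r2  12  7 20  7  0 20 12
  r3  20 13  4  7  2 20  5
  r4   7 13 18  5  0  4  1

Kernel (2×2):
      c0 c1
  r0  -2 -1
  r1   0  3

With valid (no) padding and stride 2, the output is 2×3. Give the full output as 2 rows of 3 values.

Output[0,0]: The receptive field on the input at this output position is [5 2 / 10 18]. Elementwise product with the kernel and sum: 5·-2 + 2·-1 + 18·3.

42 -3 -1
8 -26 40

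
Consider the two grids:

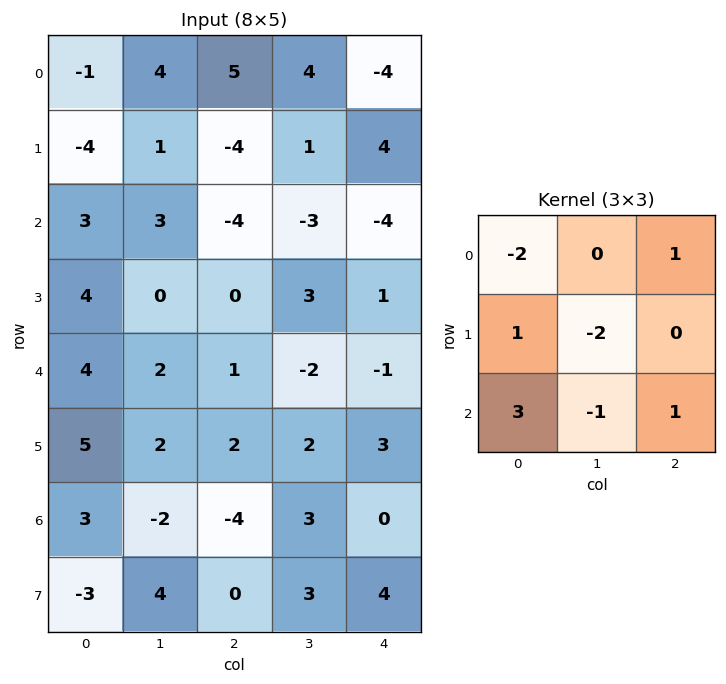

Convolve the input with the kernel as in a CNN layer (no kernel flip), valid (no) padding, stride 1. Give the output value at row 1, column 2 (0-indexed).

The receptive field on the input at this output position is [-4 1 4 / -4 -3 -4 / 0 3 1]. Elementwise product with the kernel and sum: -4·-2 + 4·1 + -4·1 + -3·-2 + 0·3 + 3·-1 + 1·1.

12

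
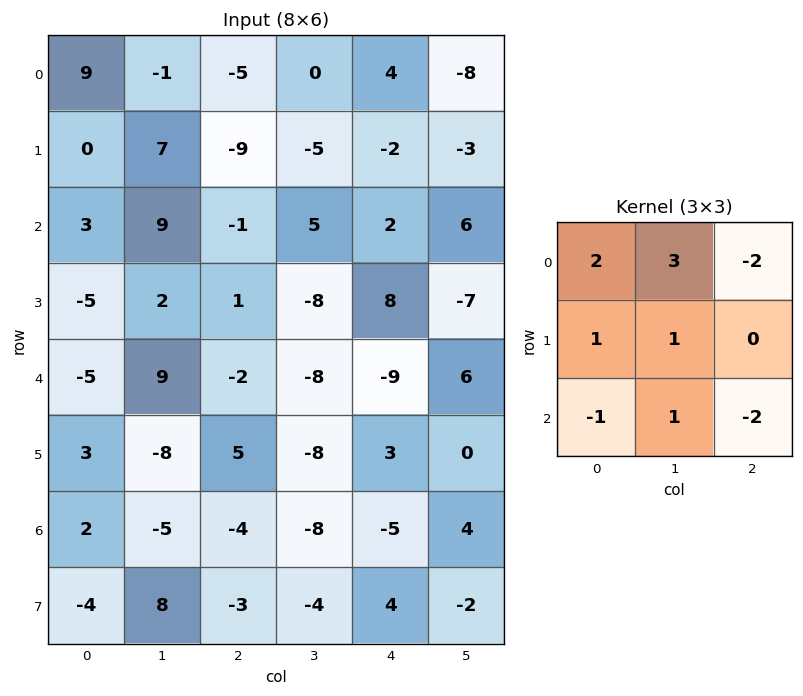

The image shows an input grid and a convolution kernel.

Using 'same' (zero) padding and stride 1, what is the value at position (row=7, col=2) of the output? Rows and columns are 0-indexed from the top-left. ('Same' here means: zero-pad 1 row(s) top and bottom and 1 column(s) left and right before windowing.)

-1

The receptive field on the zero-padded input at this output position is [-5 -4 -8 / 8 -3 -4 / 0 0 0]. Elementwise product with the kernel and sum: -5·2 + -4·3 + -8·-2 + 8·1 + -3·1 + 0·-1 + 0·1 + 0·-2.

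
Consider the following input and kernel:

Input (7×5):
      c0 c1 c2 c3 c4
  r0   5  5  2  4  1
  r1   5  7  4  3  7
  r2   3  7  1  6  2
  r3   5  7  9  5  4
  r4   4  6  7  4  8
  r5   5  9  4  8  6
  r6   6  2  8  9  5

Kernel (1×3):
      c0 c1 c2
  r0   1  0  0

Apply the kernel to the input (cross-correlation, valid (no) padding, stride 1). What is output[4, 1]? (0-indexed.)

The receptive field on the input at this output position is [6 7 4]. Elementwise product with the kernel and sum: 6·1.

6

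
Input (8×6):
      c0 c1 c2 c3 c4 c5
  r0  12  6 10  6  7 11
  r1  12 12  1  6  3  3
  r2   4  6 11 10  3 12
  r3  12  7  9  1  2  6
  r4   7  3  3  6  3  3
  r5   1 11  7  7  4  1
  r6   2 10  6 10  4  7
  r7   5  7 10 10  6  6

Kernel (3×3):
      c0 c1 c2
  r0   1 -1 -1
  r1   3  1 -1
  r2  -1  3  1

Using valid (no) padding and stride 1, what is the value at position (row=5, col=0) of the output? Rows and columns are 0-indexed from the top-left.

The receptive field on the input at this output position is [1 11 7 / 2 10 6 / 5 7 10]. Elementwise product with the kernel and sum: 1·1 + 11·-1 + 7·-1 + 2·3 + 10·1 + 6·-1 + 5·-1 + 7·3 + 10·1.

19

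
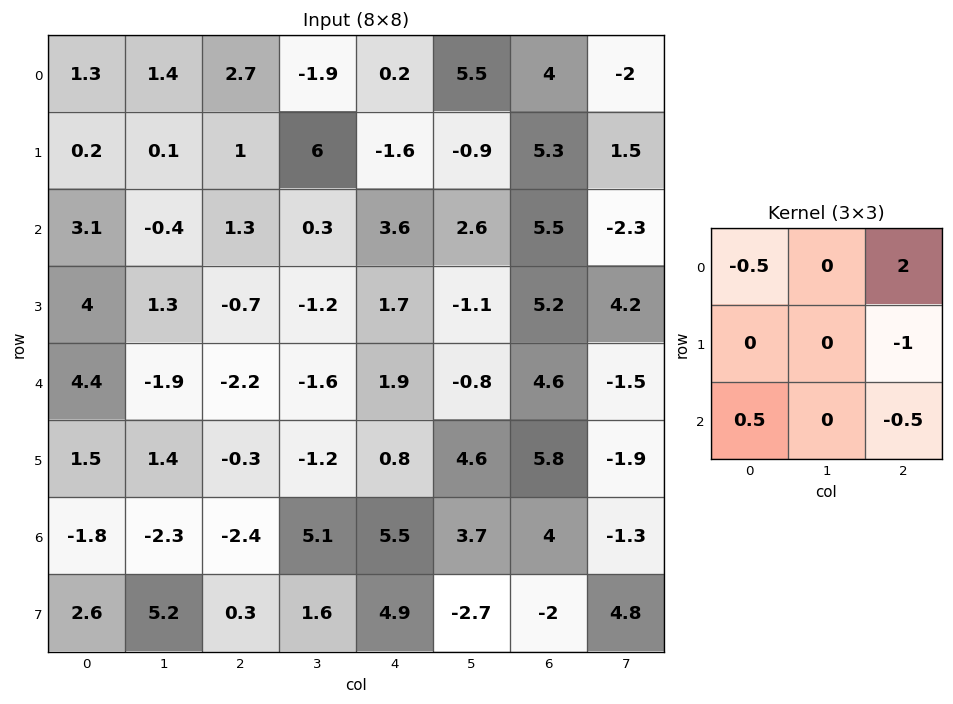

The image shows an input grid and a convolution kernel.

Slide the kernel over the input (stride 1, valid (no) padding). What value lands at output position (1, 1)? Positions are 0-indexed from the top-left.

The receptive field on the input at this output position is [0.1 1 6 / -0.4 1.3 0.3 / 1.3 -0.7 -1.2]. Elementwise product with the kernel and sum: 0.1·-0.5 + 6·2 + 0.3·-1 + 1.3·0.5 + -1.2·-0.5.

12.9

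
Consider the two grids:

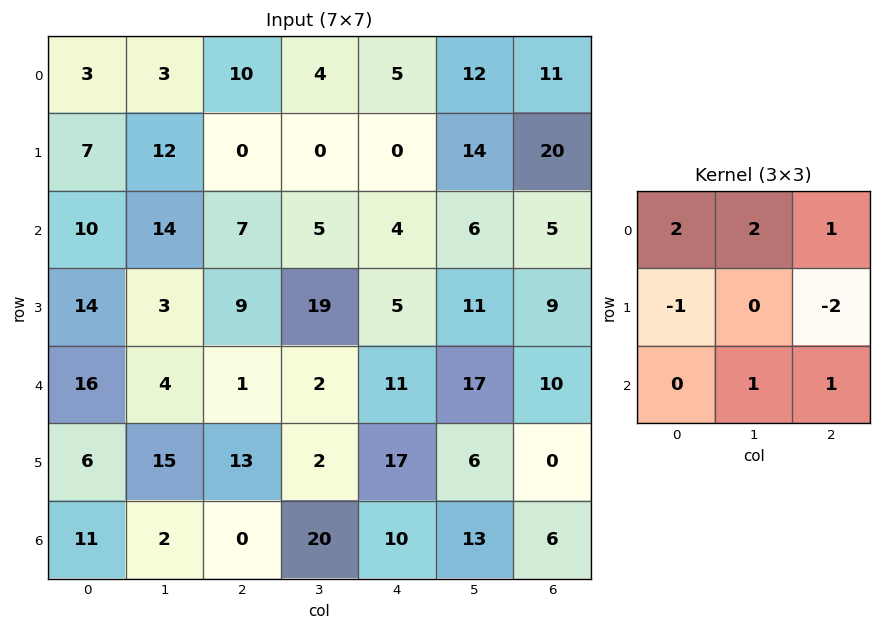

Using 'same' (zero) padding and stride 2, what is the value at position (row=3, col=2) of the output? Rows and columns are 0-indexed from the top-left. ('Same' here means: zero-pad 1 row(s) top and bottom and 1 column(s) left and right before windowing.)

The receptive field on the zero-padded input at this output position is [2 17 6 / 20 10 13 / 0 0 0]. Elementwise product with the kernel and sum: 2·2 + 17·2 + 6·1 + 20·-1 + 13·-2 + 0·1 + 0·1.

-2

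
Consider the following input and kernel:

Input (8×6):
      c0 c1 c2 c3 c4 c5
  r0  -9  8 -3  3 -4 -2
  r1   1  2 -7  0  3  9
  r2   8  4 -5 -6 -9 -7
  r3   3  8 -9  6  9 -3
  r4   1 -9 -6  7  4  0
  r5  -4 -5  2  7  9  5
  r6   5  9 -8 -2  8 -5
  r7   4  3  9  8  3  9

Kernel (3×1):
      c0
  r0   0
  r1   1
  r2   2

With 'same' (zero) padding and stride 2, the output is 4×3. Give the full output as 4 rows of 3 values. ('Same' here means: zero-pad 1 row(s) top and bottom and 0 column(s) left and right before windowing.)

-7 -17 2
14 -23 9
-7 -2 22
13 10 14

Output[0,0]: The receptive field on the zero-padded input at this output position is [0 / -9 / 1]. Elementwise product with the kernel and sum: -9·1 + 1·2.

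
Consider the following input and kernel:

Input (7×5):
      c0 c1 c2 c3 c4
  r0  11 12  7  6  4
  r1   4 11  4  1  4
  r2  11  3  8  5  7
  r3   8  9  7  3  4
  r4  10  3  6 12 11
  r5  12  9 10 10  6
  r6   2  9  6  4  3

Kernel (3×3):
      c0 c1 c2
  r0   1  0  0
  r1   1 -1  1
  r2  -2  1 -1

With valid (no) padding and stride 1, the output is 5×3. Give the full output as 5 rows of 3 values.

Output[0,0]: The receptive field on the input at this output position is [11 12 7 / 4 11 4 / 11 3 8]. Elementwise product with the kernel and sum: 11·1 + 4·1 + 11·-1 + 4·1 + 11·-2 + 3·1 + 8·-1.
Output[0,1]: The receptive field on the input at this output position is [12 7 6 / 11 4 1 / 3 8 5]. Elementwise product with the kernel and sum: 12·1 + 11·1 + 4·-1 + 1·1 + 3·-2 + 8·1 + 5·-1.

-19 17 -4
6 -3 -1
-6 -4 5
-4 0 -4
22 -4 1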